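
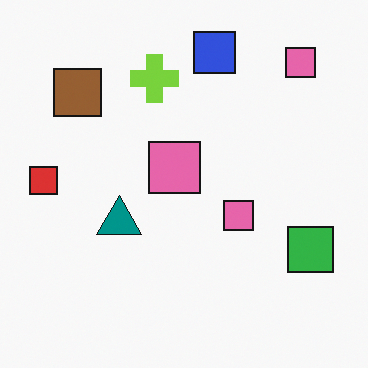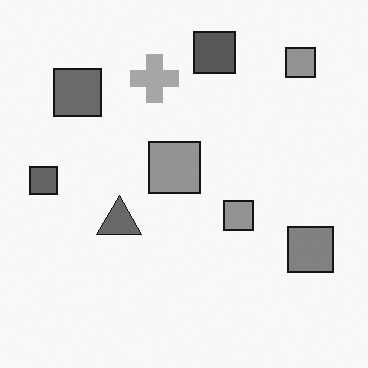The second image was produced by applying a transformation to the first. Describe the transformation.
The transformation is: converted to grayscale.

All color is removed — every shape is now a shade of grey.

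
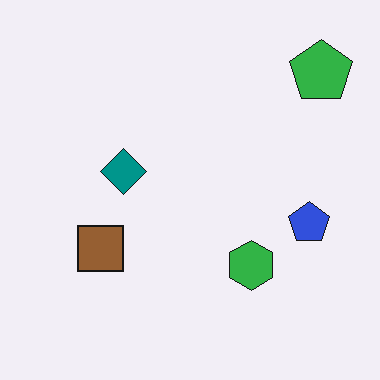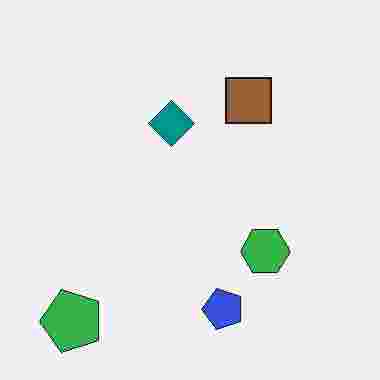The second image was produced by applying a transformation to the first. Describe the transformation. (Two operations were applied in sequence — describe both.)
It was heavily JPEG-compressed with obvious blocking artifacts, then transposed (reflected across the top-left ↔ bottom-right diagonal).

Blocky 8×8 compression artifacts appear around shape edges and the flat background shows ringing — characteristic JPEG degradation. Shapes have swapped their row and column positions — what was in the top-right is now in the bottom-left — a diagonal reflection.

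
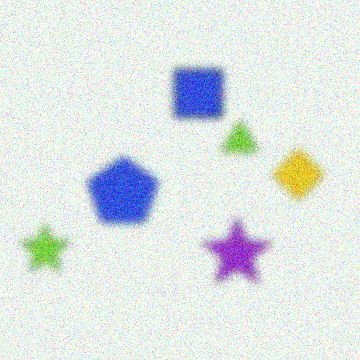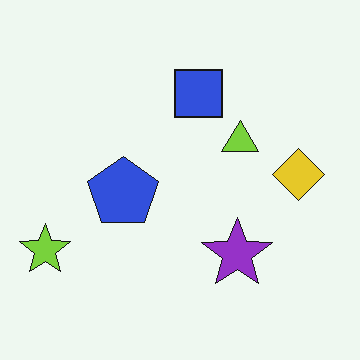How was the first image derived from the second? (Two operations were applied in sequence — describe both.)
This is the original image noticeably gaussian-blurred, then degraded with visible gaussian noise.

Shape edges and outlines are uniformly softened across the whole image. Random speckle covers the whole image, including the flat background.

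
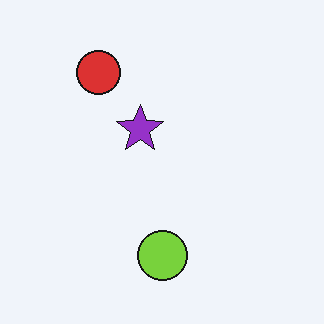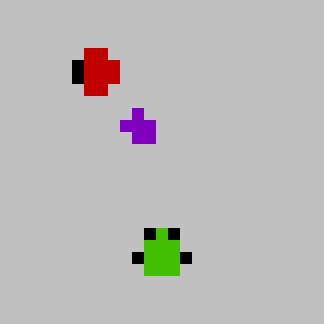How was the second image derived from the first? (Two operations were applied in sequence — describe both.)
The transformation is: coarsely pixelated, then aggressively posterized.

Shapes are reduced to large square blocks; fine edges and outlines are lost — a downscale-then-upscale (mosaic) effect. Each flat color has snapped to a coarser quantized level — most visibly, the near-white background has dropped to a flat grey.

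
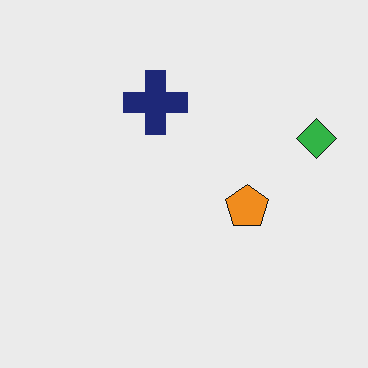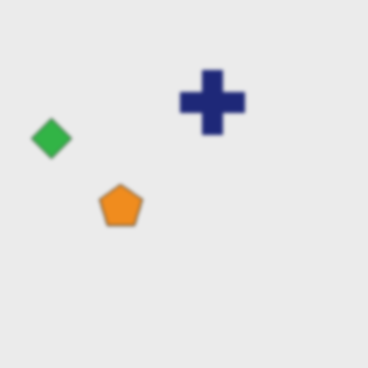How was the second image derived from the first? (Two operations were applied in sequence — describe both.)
The transformation is: flipped horizontally (left ↔ right), then given a subtle gaussian blur.

The green diamond is in the right of the first image and the left of the second — shapes on opposite sides of the vertical midline have swapped in a mirror flip. Shape edges and outlines are uniformly softened across the whole image.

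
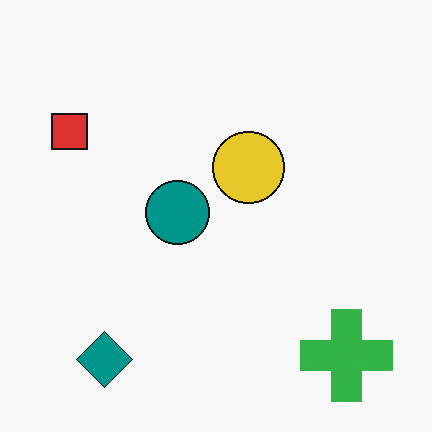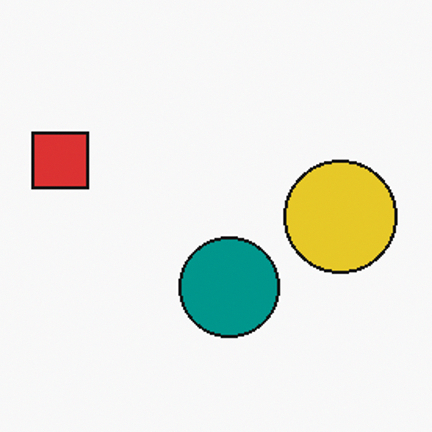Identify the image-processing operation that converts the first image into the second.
This is the original image cropped to a modestly smaller region and rescaled.

The visible shapes are larger and the field of view is narrower; shapes near the original edges may be partly or wholly outside the frame — a crop-and-rescale.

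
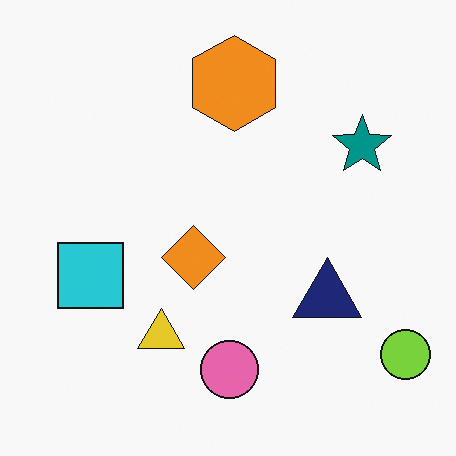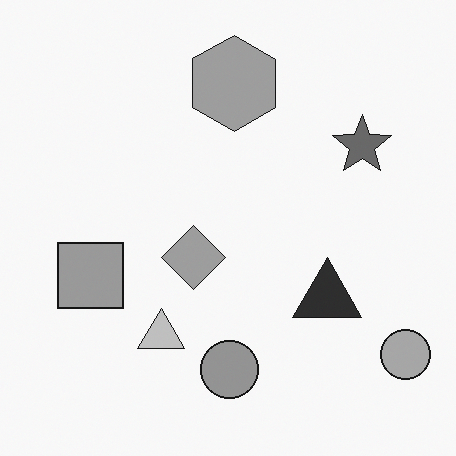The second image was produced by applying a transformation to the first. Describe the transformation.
The second image is the first converted to grayscale.

All color is removed — every shape is now a shade of grey.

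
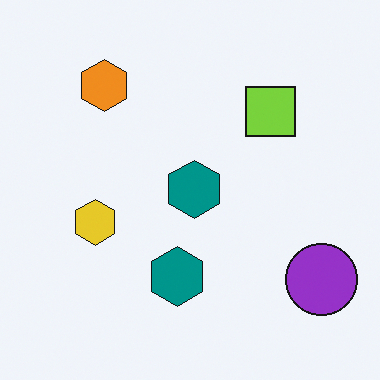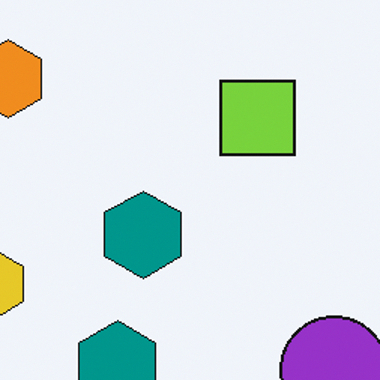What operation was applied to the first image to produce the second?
It was cropped to a modestly smaller region and rescaled.

The visible shapes are larger and the field of view is narrower; shapes near the original edges may be partly or wholly outside the frame — a crop-and-rescale.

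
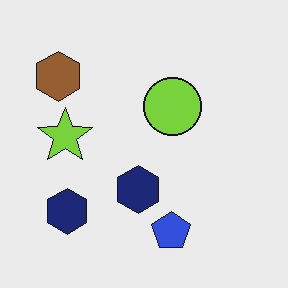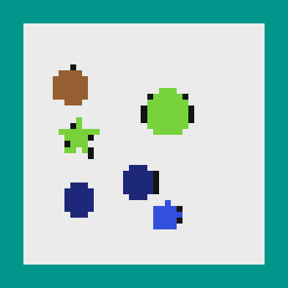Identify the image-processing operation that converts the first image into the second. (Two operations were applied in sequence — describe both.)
This is the original image pixelated into visible square blocks, then framed with a teal border.

Shapes are reduced to large square blocks; fine edges and outlines are lost — a downscale-then-upscale (mosaic) effect. A solid teal frame runs around the edge of the second image, with the content slightly shrunk inside it.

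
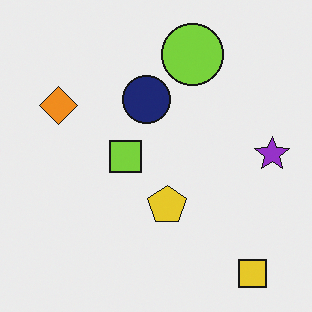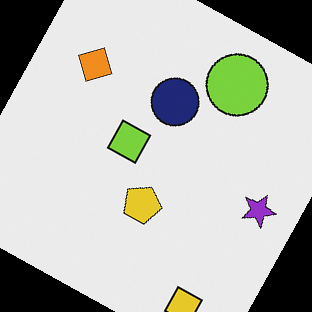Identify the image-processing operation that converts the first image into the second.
The transformation is: rotated clockwise by a moderate amount.

Every shape is tilted by the same angle and the image corners show triangular fill wedges — a whole-image rotation by a non-right angle.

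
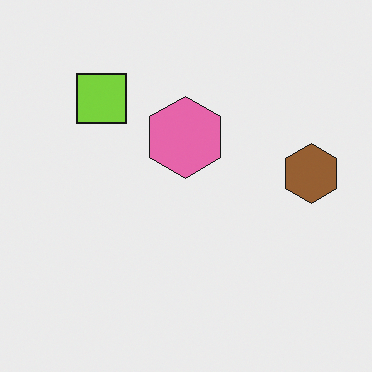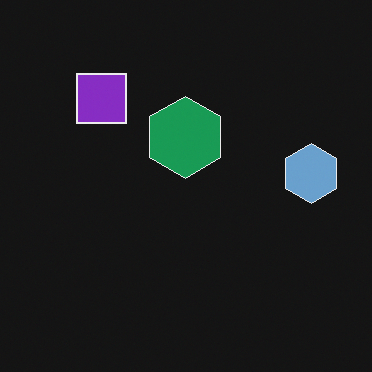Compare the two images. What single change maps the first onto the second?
The image was color-inverted (negative).

The light background has become dark and every shape's color is its complement — a photographic negative.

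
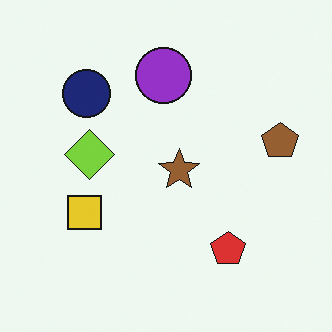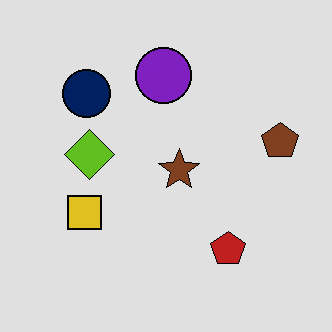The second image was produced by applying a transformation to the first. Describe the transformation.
The second image is the first posterized to a reduced palette.

Each flat color has snapped to a coarser quantized level — most visibly, the near-white background has dropped to a flat grey.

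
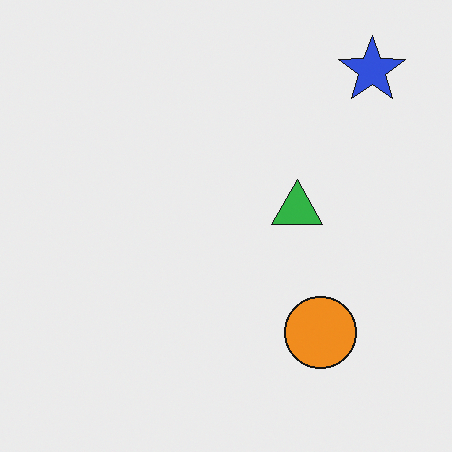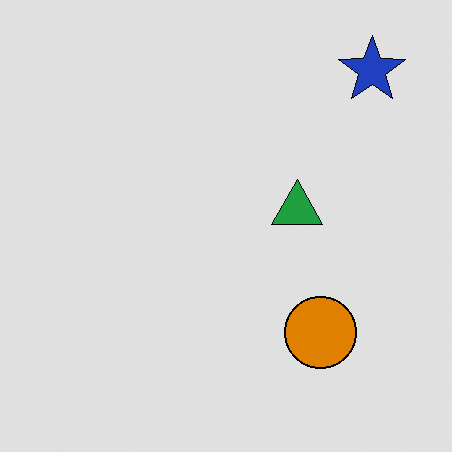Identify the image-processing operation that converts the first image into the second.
The transformation is: moderately posterized.

Each flat color has snapped to a coarser quantized level — most visibly, the near-white background has dropped to a flat grey.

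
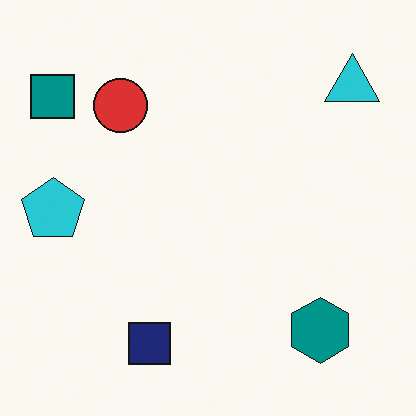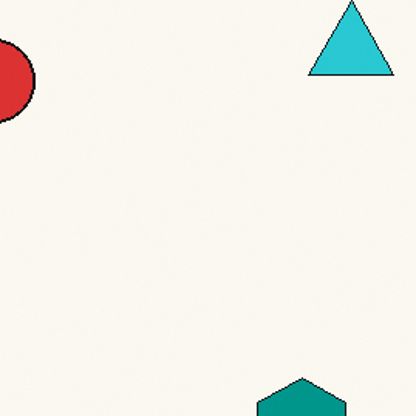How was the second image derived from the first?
This is the original image cropped slightly and scaled back up.

The visible shapes are larger and the field of view is narrower; shapes near the original edges may be partly or wholly outside the frame — a crop-and-rescale.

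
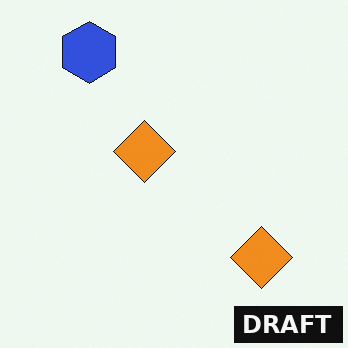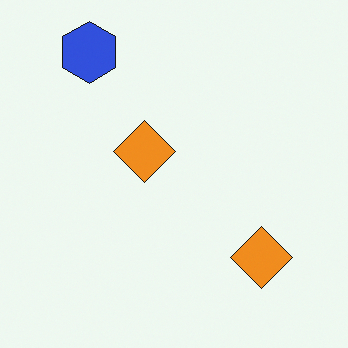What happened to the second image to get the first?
The transformation is: watermarked with the text "DRAFT" in the lower-right corner.

A dark label reading "DRAFT" appears in the lower-right corner.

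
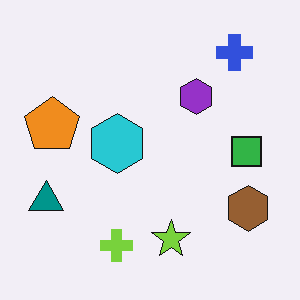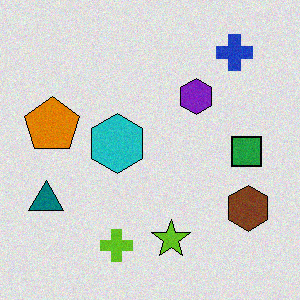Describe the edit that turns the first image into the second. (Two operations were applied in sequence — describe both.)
The image was posterized to a reduced palette, then degraded with subtle gaussian noise.

Each flat color has snapped to a coarser quantized level — most visibly, the near-white background has dropped to a flat grey. Random speckle covers the whole image, including the flat background.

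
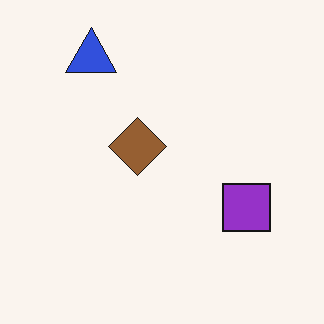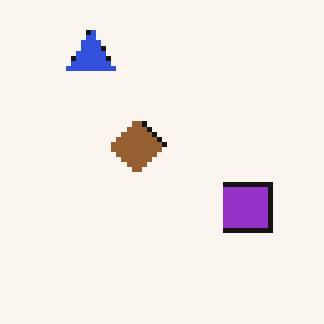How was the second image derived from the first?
Lightly pixelated (a mild mosaic effect).

Shapes are reduced to large square blocks; fine edges and outlines are lost — a downscale-then-upscale (mosaic) effect.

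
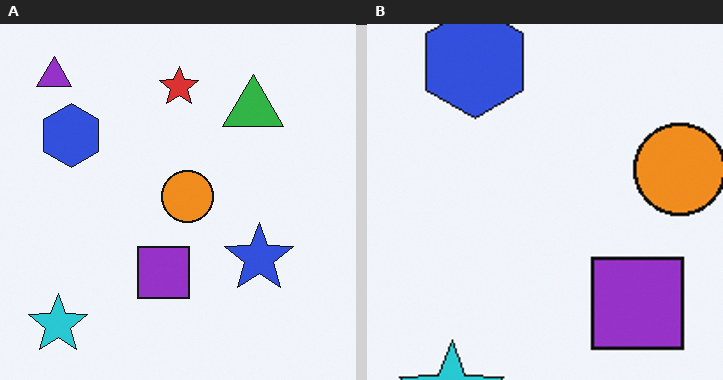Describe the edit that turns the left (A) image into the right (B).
The right (B) image is the left (A) cropped to a noticeably smaller region and rescaled.

The visible shapes are larger and the field of view is narrower; shapes near the original edges may be partly or wholly outside the frame — a crop-and-rescale.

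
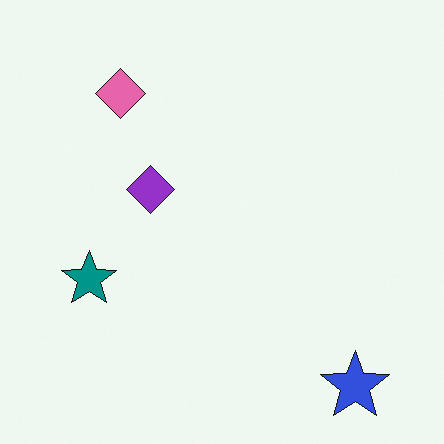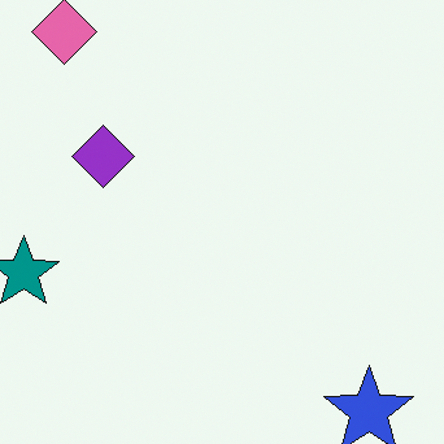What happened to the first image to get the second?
It was cropped slightly and scaled back up.

The visible shapes are larger and the field of view is narrower; shapes near the original edges may be partly or wholly outside the frame — a crop-and-rescale.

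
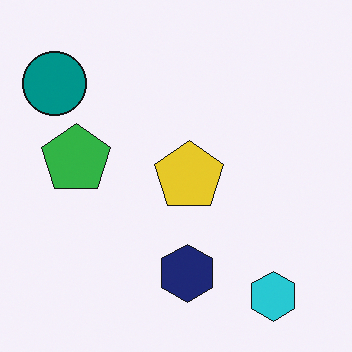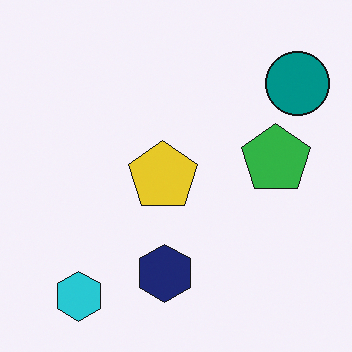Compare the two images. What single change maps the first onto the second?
This is the original image flipped horizontally (left ↔ right).

The teal circle is in the top-left of the first image and the top-right of the second — shapes on opposite sides of the vertical midline have swapped in a mirror flip.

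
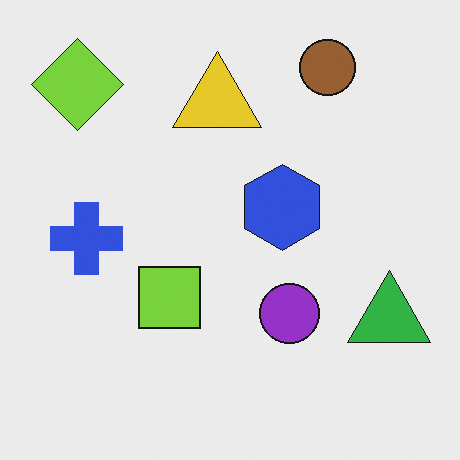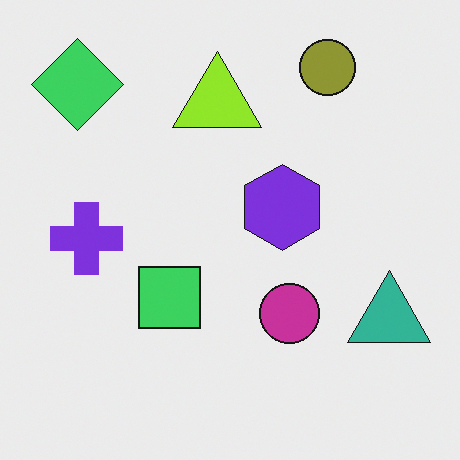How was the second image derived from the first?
This is the original image hue-shifted slightly.

Every shape's color has rotated by the same amount around the hue wheel — a uniform hue shift.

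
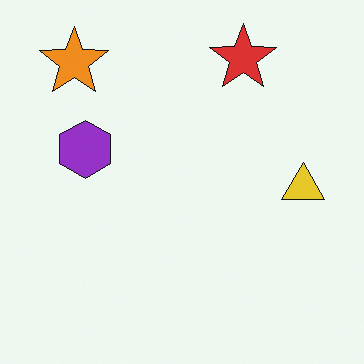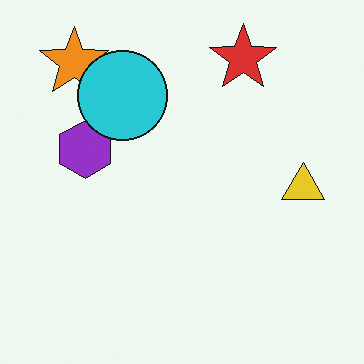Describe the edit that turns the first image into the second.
This is the original image overlaid with an additional cyan circle.

A cyan circle appears in the second image that is absent from the first.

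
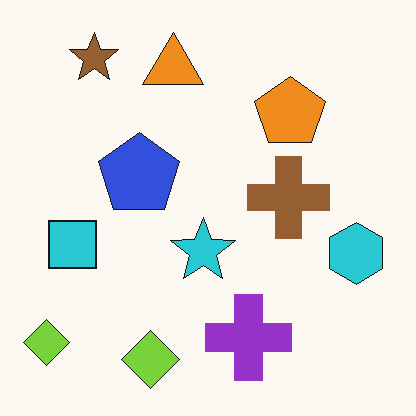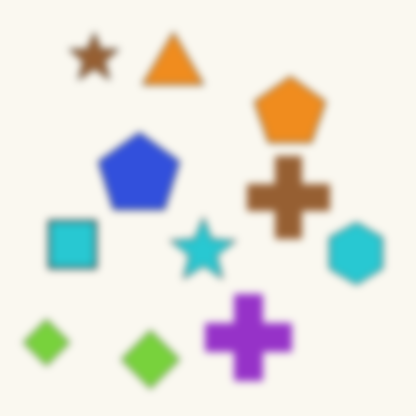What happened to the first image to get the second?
This is the original image moderately blurred.

Shape edges and outlines are uniformly softened across the whole image.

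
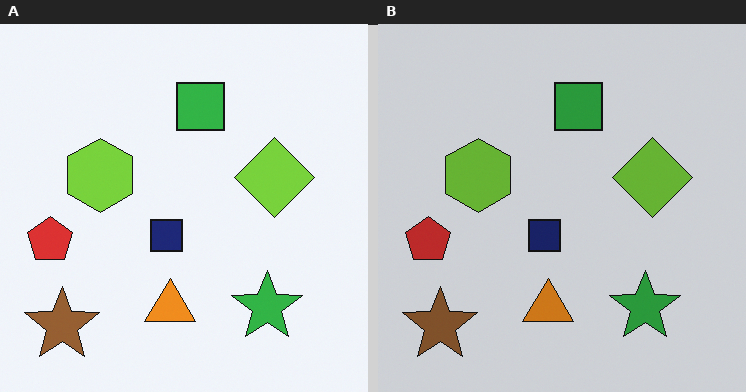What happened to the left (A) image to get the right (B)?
The right (B) image is the left (A) slightly darkened.

Every pixel — background and shapes alike — is uniformly darkened.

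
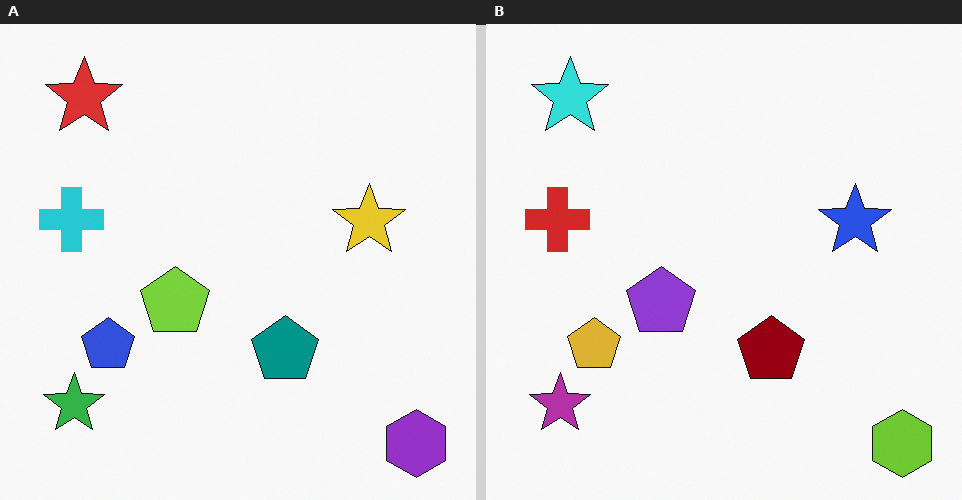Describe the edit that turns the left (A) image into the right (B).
This is the original image hue-shifted by a large amount.

Every shape's color has rotated by the same amount around the hue wheel — a uniform hue shift.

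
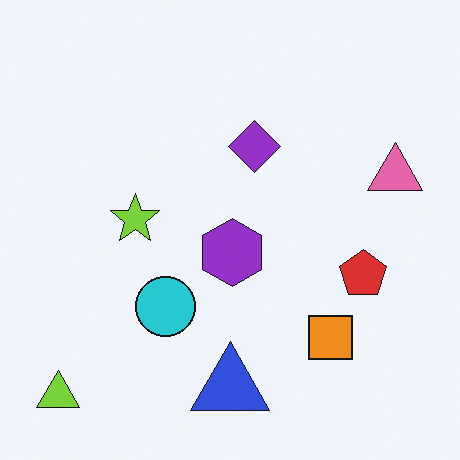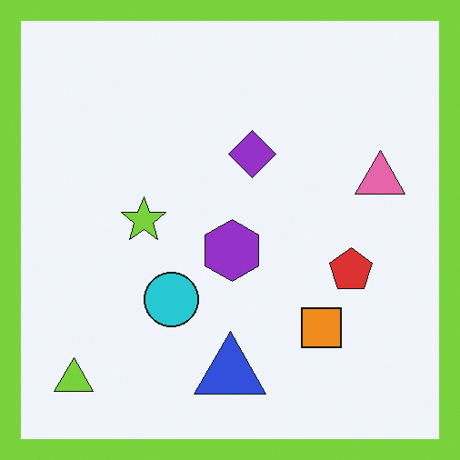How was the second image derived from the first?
This is the original image framed with a lime border.

A solid lime frame runs around the edge of the second image, with the content slightly shrunk inside it.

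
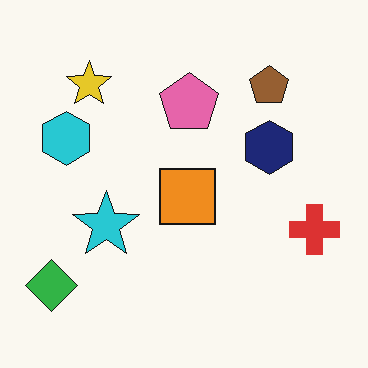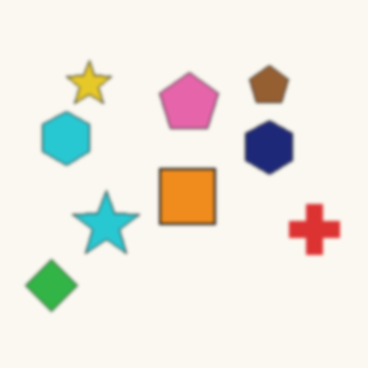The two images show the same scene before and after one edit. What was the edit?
This is the original image given a subtle gaussian blur.

Shape edges and outlines are uniformly softened across the whole image.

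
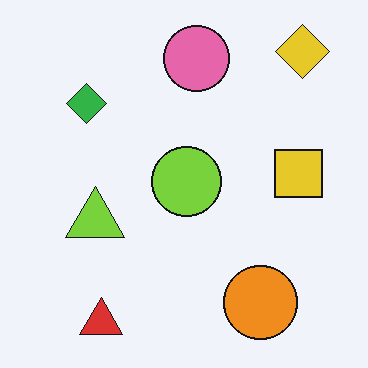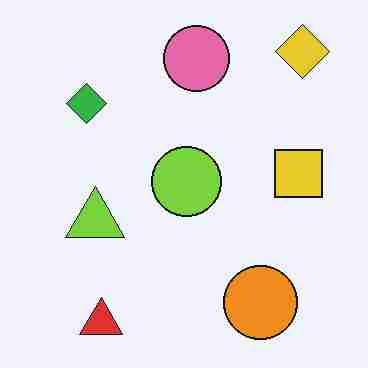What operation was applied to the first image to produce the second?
This is the original image degraded with heavy JPEG compression.

Blocky 8×8 compression artifacts appear around shape edges and the flat background shows ringing — characteristic JPEG degradation.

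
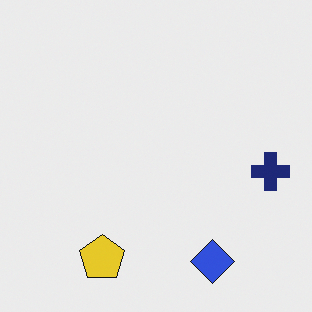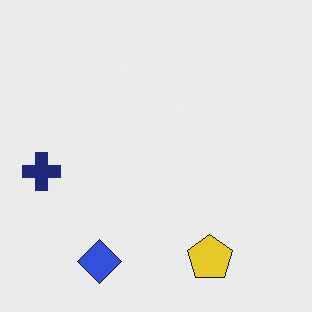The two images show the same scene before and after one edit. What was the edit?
The image was flipped horizontally (left ↔ right).

The navy cross is in the right of the first image and the left of the second — shapes on opposite sides of the vertical midline have swapped in a mirror flip.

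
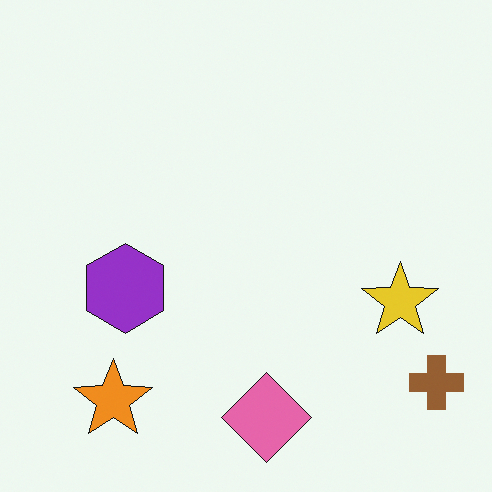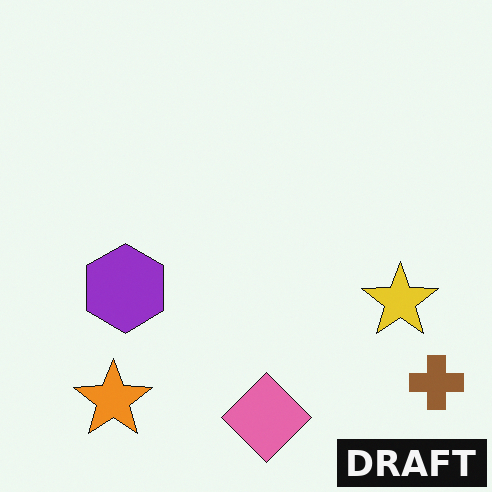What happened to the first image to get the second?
Watermarked with the text "DRAFT" in the lower-right corner.

A dark label reading "DRAFT" appears in the lower-right corner.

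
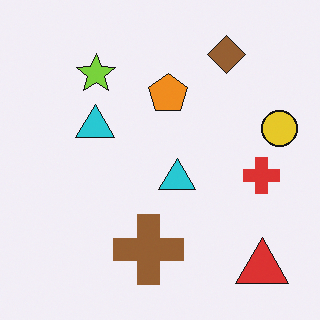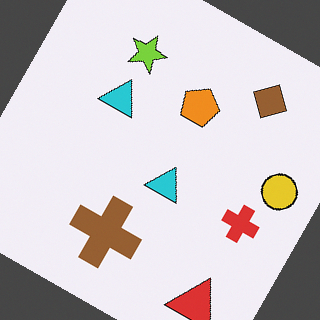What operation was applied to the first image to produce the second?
The transformation is: rotated clockwise by a clearly visible amount.

Every shape is tilted by the same angle and the image corners show triangular fill wedges — a whole-image rotation by a non-right angle.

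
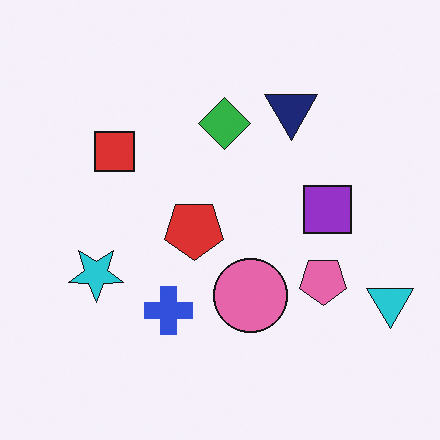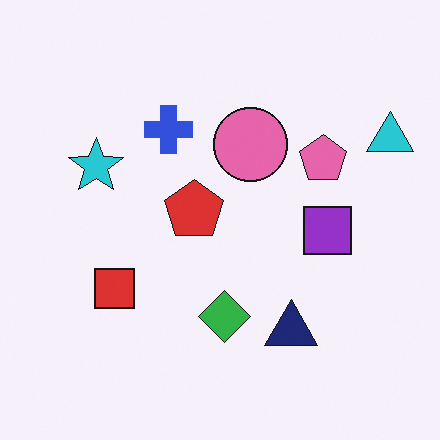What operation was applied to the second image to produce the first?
The image was flipped vertically (top ↔ bottom).

The navy triangle is in the bottom of the second image and the top of the first — shapes on opposite sides of the horizontal midline have swapped in a mirror flip.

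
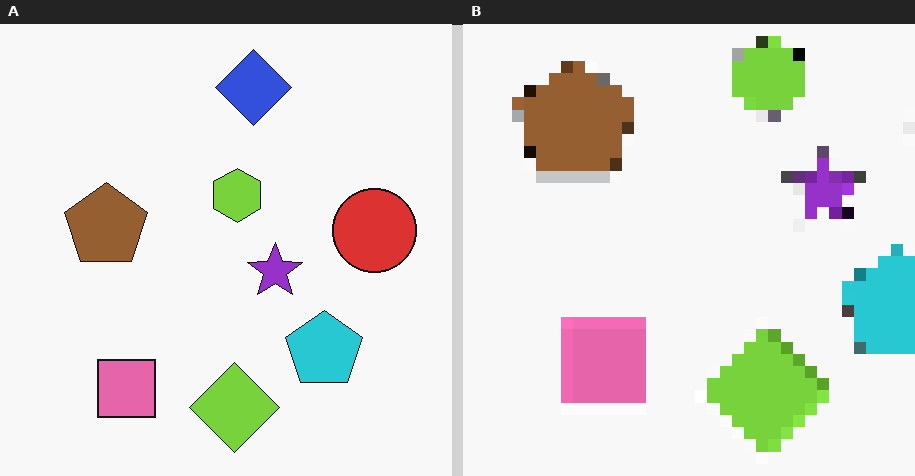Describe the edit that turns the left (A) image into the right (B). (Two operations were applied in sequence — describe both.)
The transformation is: cropped slightly and scaled back up, then heavily pixelated into large blocks.

The visible shapes are larger and the field of view is narrower; shapes near the original edges may be partly or wholly outside the frame — a crop-and-rescale. Shapes are reduced to large square blocks; fine edges and outlines are lost — a downscale-then-upscale (mosaic) effect.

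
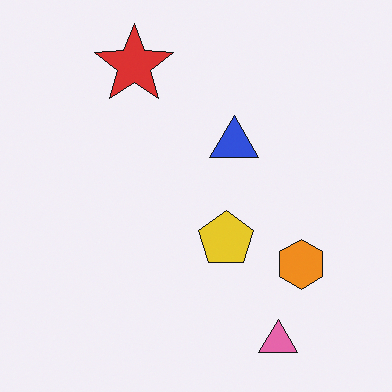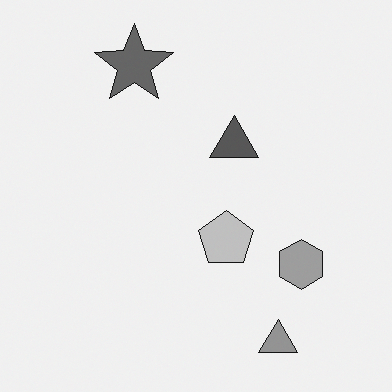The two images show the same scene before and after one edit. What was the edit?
It was converted to grayscale.

All color is removed — every shape is now a shade of grey.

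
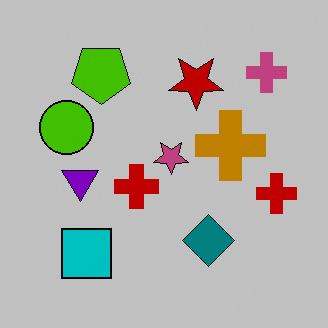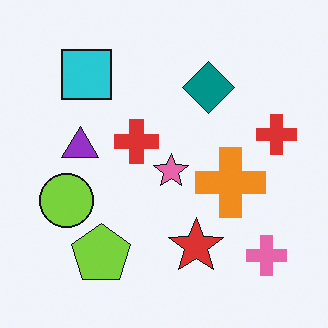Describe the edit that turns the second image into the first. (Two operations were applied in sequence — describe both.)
Aggressively posterized, then flipped vertically (top ↔ bottom).

Each flat color has snapped to a coarser quantized level — most visibly, the near-white background has dropped to a flat grey. The pink cross is in the bottom-right of the second image and the top-right of the first — shapes on opposite sides of the horizontal midline have swapped in a mirror flip.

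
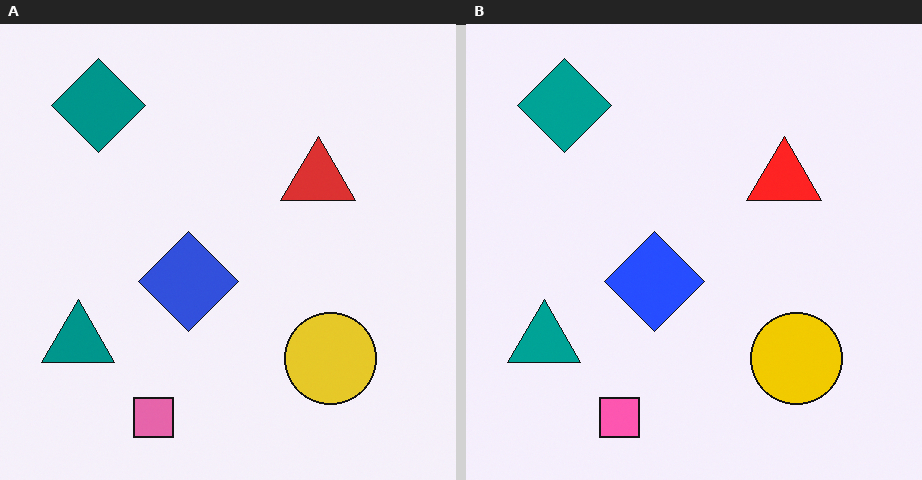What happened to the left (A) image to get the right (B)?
The transformation is: slightly oversaturated.

All colors are more vivid — a global saturation change.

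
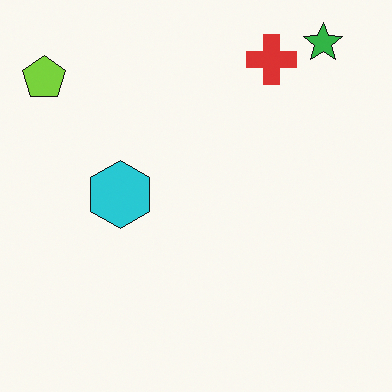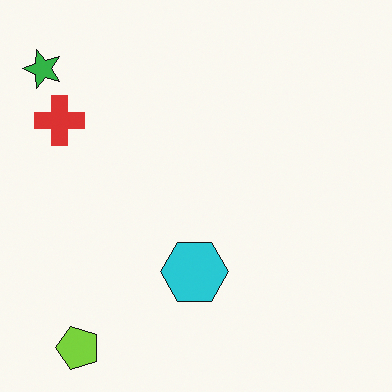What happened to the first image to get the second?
Rotated 90° counter-clockwise.

The green star sits in the top-right of the first image and the top-left of the second — consistent with a whole-image 90° counter-clockwise rotation.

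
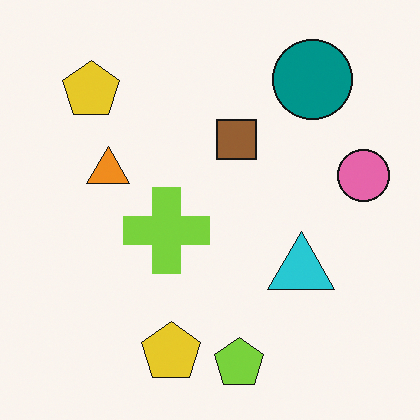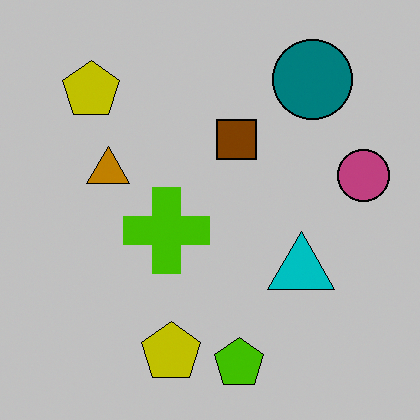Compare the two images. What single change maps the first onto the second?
This is the original image heavily posterized to just a handful of flat colors.

Each flat color has snapped to a coarser quantized level — most visibly, the near-white background has dropped to a flat grey.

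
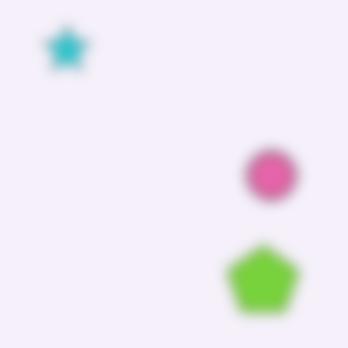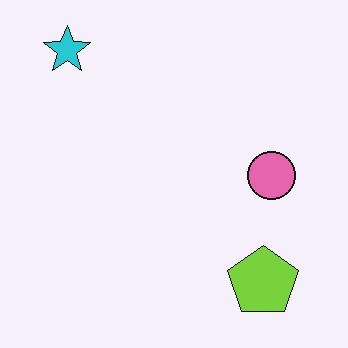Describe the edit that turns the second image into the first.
It was heavily blurred.

Shape edges and outlines are uniformly softened across the whole image.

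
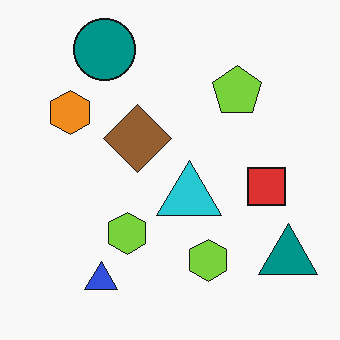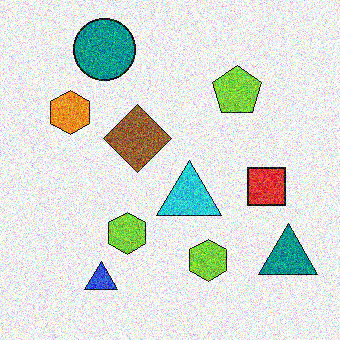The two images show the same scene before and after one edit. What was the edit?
Degraded with heavy additive noise.

Random speckle covers the whole image, including the flat background.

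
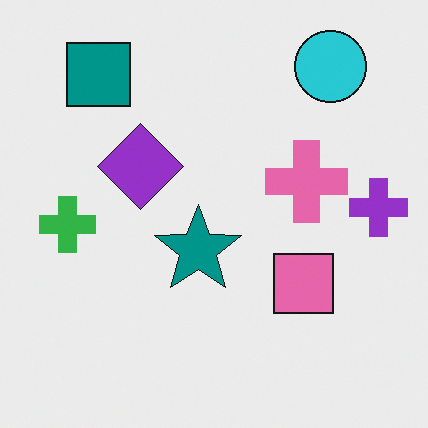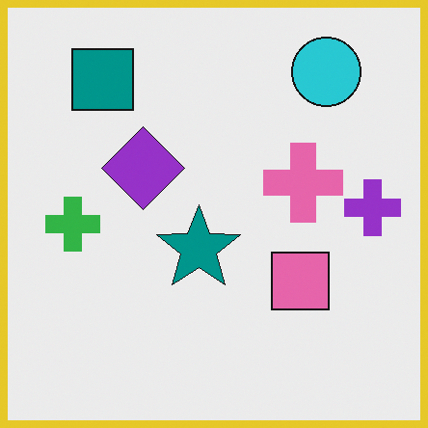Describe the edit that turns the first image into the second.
The image was framed with a yellow border.

A solid yellow frame runs around the edge of the second image, with the content slightly shrunk inside it.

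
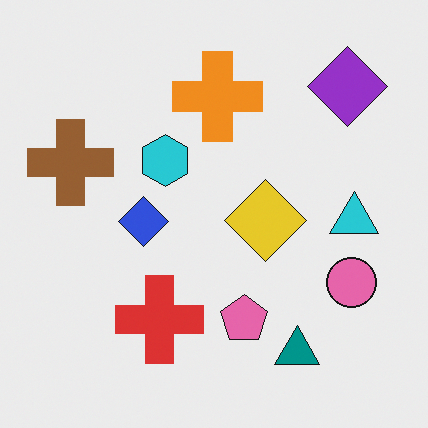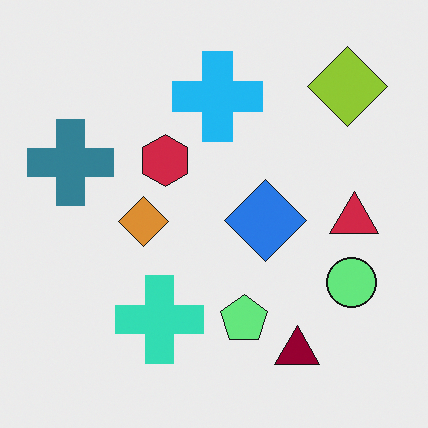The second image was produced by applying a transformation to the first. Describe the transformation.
It was hue-shifted through roughly half the color wheel.

Every shape's color has rotated by the same amount around the hue wheel — a uniform hue shift.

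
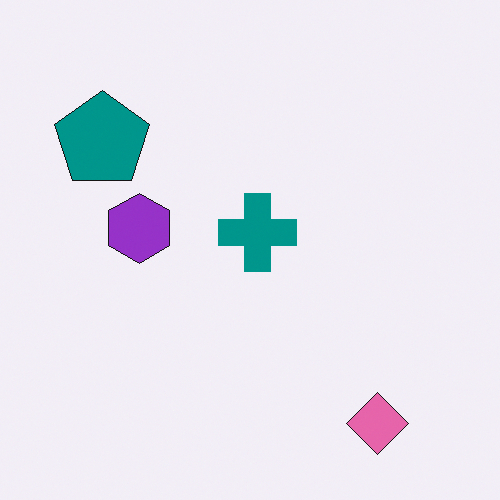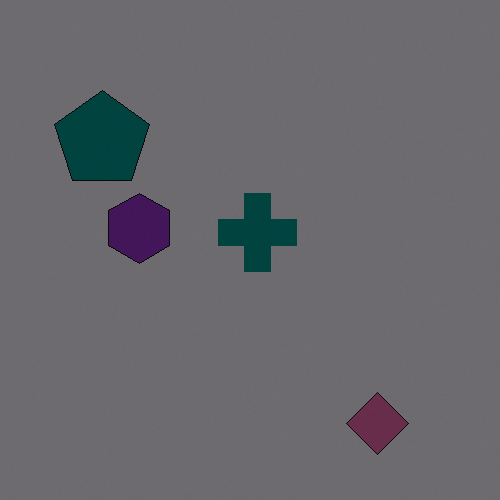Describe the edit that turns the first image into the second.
The transformation is: substantially darkened.

Every pixel — background and shapes alike — is uniformly darkened.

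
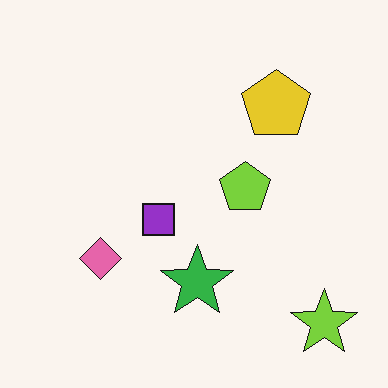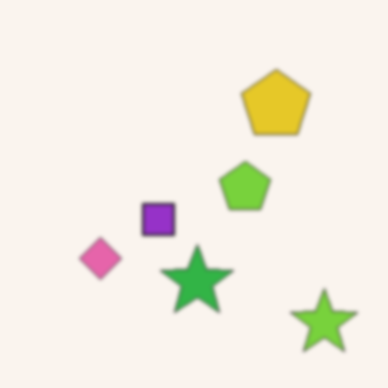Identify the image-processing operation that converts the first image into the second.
The image was slightly softened.

Shape edges and outlines are uniformly softened across the whole image.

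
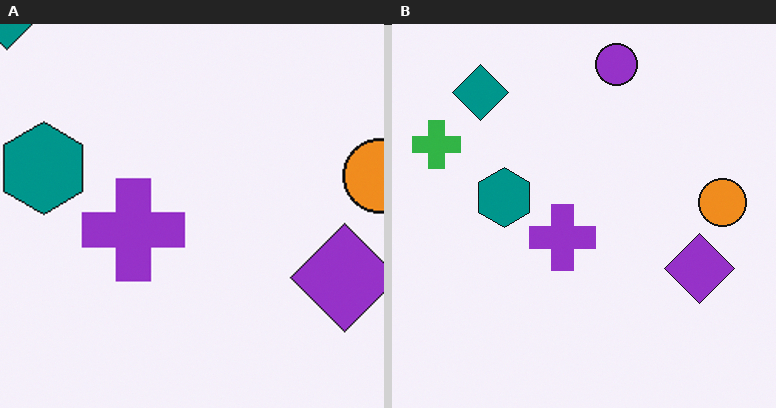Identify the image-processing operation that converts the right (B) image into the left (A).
Cropped to a modestly smaller region and rescaled.

The visible shapes are larger and the field of view is narrower; shapes near the original edges may be partly or wholly outside the frame — a crop-and-rescale.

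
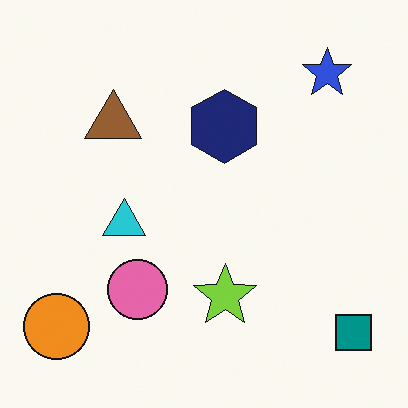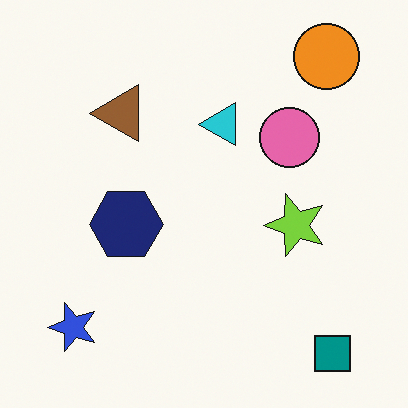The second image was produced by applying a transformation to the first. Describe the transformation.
The image was transposed (reflected across the top-left ↔ bottom-right diagonal).

Shapes have swapped their row and column positions — what was in the top-right is now in the bottom-left — a diagonal reflection.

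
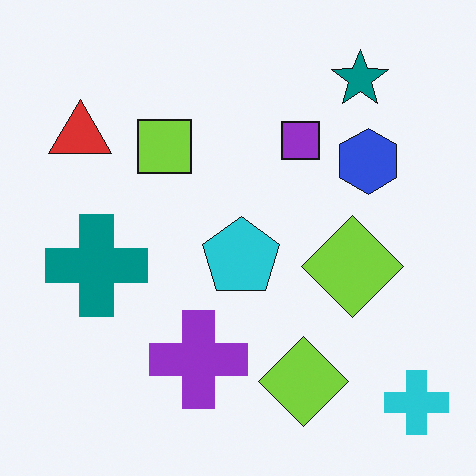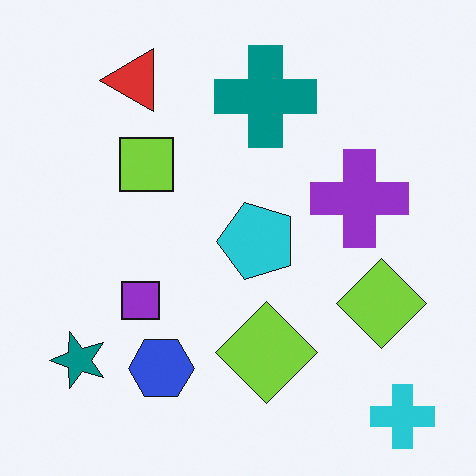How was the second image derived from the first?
It was transposed (reflected across the top-left ↔ bottom-right diagonal).

Shapes have swapped their row and column positions — what was in the top-right is now in the bottom-left — a diagonal reflection.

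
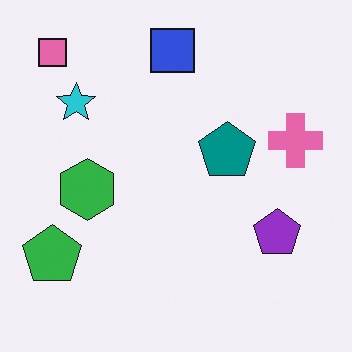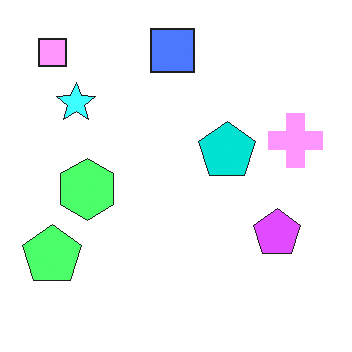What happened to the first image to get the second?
Brightened a lot.

Every pixel — background and shapes alike — is uniformly brightened.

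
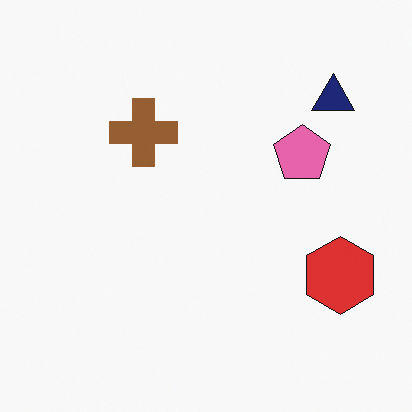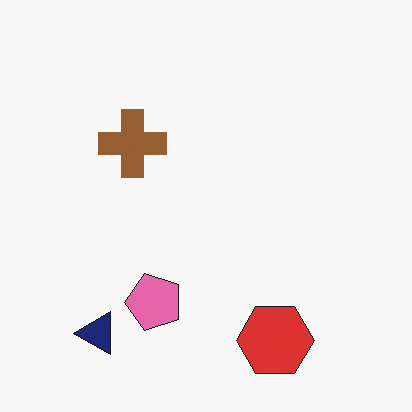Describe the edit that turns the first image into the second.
It was transposed (reflected across the top-left ↔ bottom-right diagonal).

Shapes have swapped their row and column positions — what was in the top-right is now in the bottom-left — a diagonal reflection.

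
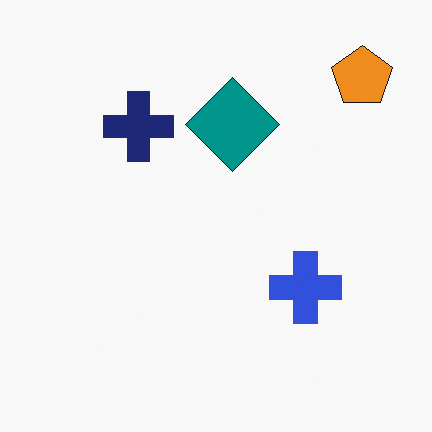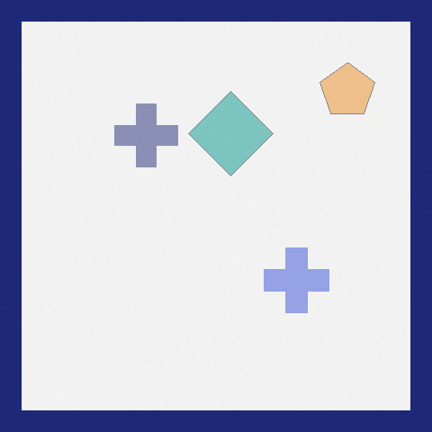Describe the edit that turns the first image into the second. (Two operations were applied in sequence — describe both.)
The transformation is: given much lower contrast, then framed with a navy border.

Tones are pushed toward mid-grey across the whole image — a global contrast change. A solid navy frame runs around the edge of the second image, with the content slightly shrunk inside it.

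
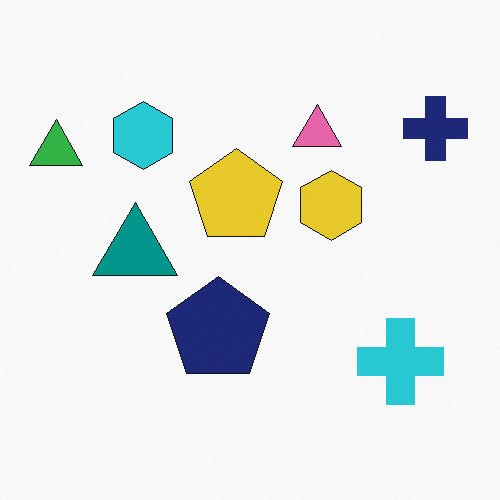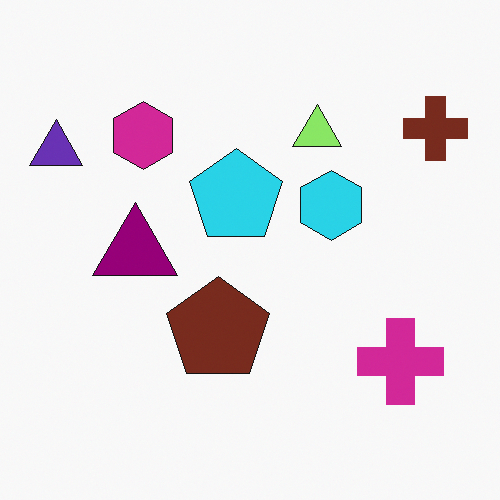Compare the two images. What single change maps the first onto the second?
The second image is the first hue-shifted noticeably.

Every shape's color has rotated by the same amount around the hue wheel — a uniform hue shift.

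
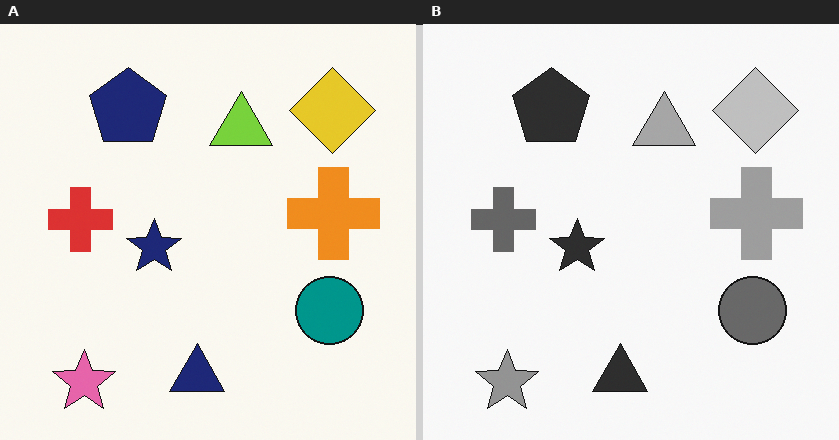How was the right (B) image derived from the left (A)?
Converted to grayscale.

All color is removed — every shape is now a shade of grey.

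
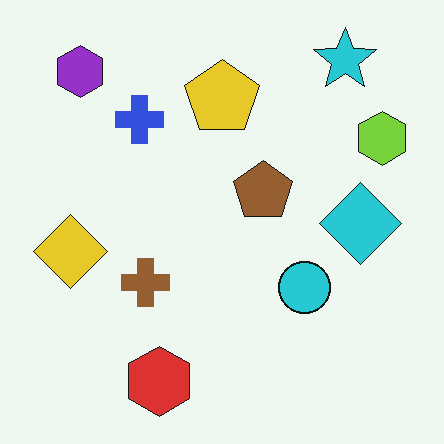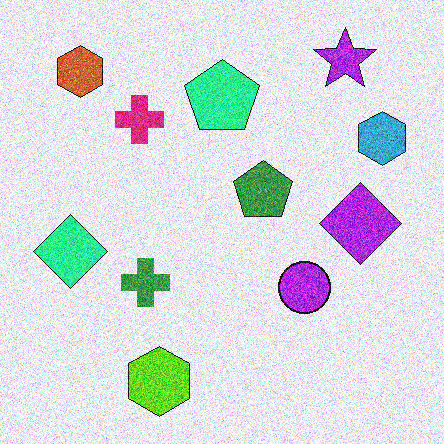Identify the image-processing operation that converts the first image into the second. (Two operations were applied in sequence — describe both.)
This is the original image degraded with a thick layer of grain, then hue-shifted by a moderate amount.

Random speckle covers the whole image, including the flat background. Every shape's color has rotated by the same amount around the hue wheel — a uniform hue shift.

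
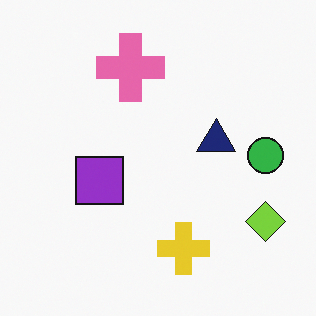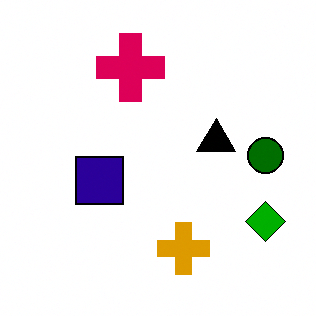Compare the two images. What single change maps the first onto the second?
Boosted in contrast.

Tones are pushed away from mid-grey across the whole image — a global contrast change.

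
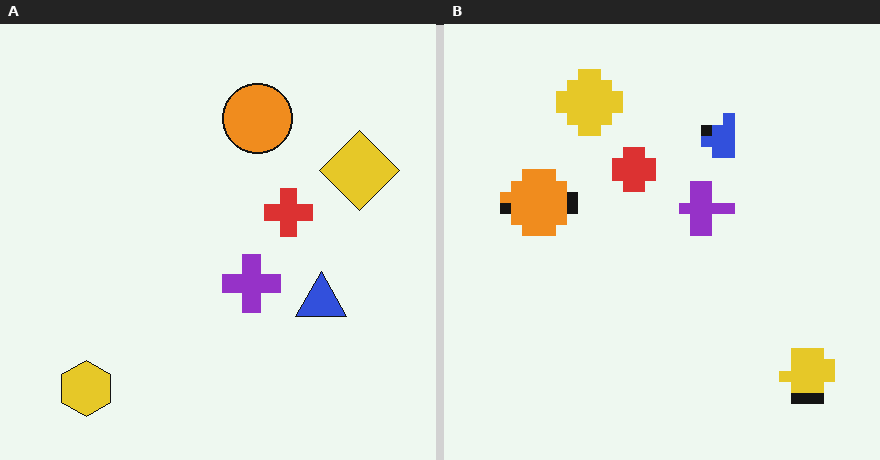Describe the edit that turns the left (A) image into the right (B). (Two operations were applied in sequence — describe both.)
It was coarsely pixelated, then rotated 90° counter-clockwise.

Shapes are reduced to large square blocks; fine edges and outlines are lost — a downscale-then-upscale (mosaic) effect. The yellow hexagon sits in the bottom-left of the left (A) image and the bottom-right of the right (B) — consistent with a whole-image 90° counter-clockwise rotation.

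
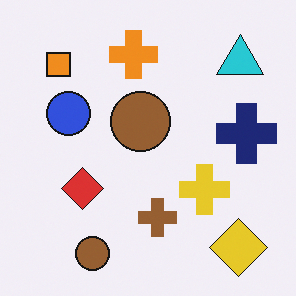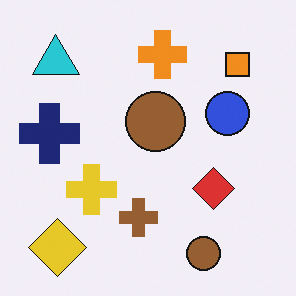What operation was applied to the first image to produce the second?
The second image is the first flipped horizontally (left ↔ right).

The navy cross is in the right of the first image and the left of the second — shapes on opposite sides of the vertical midline have swapped in a mirror flip.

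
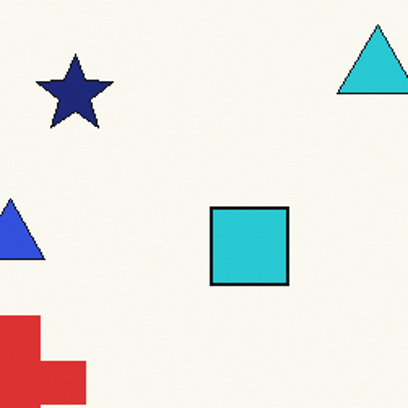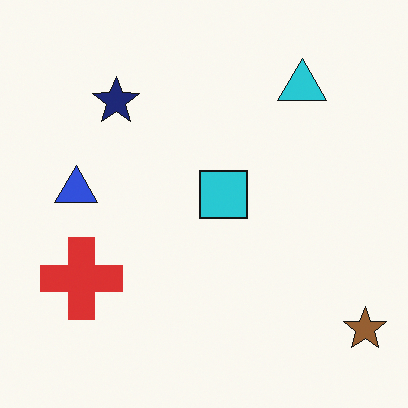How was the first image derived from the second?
Cropped tightly and scaled back up.

The visible shapes are larger and the field of view is narrower; shapes near the original edges may be partly or wholly outside the frame — a crop-and-rescale.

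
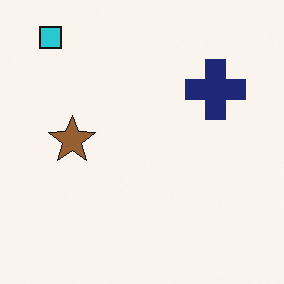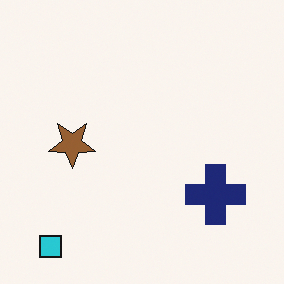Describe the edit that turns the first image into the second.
The image was flipped vertically (top ↔ bottom).

The cyan square is in the top-left of the first image and the bottom-left of the second — shapes on opposite sides of the horizontal midline have swapped in a mirror flip.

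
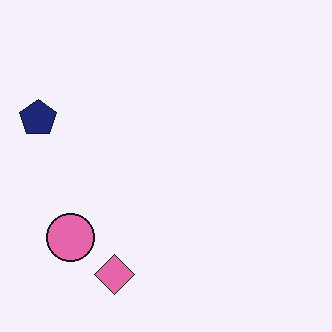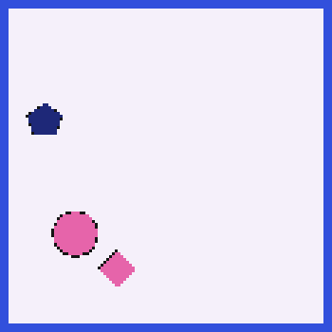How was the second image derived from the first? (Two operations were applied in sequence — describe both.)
The image was mildly pixelated, then framed with a blue border.

Shapes are reduced to large square blocks; fine edges and outlines are lost — a downscale-then-upscale (mosaic) effect. A solid blue frame runs around the edge of the second image, with the content slightly shrunk inside it.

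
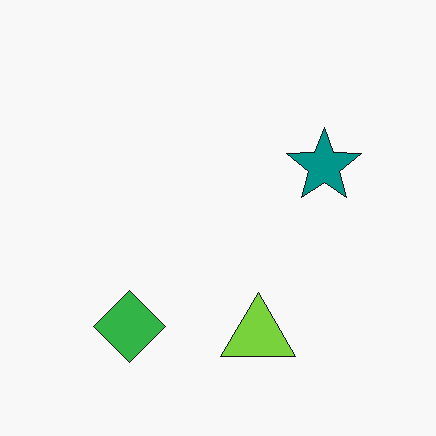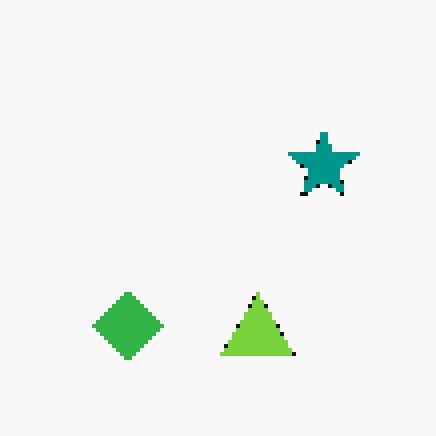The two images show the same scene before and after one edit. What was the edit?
The transformation is: lightly pixelated (a mild mosaic effect).

Shapes are reduced to large square blocks; fine edges and outlines are lost — a downscale-then-upscale (mosaic) effect.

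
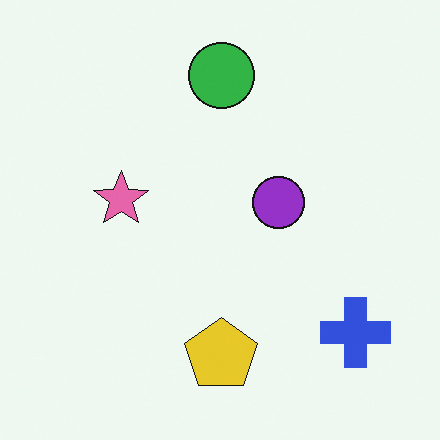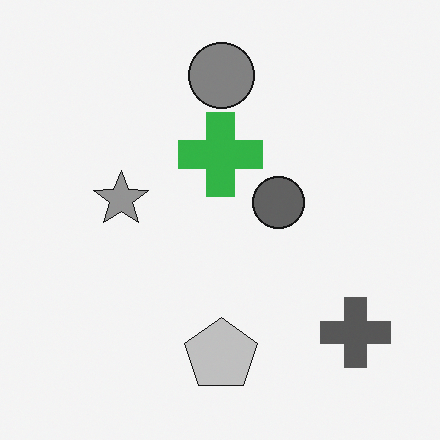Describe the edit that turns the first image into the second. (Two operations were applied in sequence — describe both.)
It was converted to grayscale, then overlaid with an additional green cross.

All color is removed — every shape is now a shade of grey. A green cross appears in the second image that is absent from the first.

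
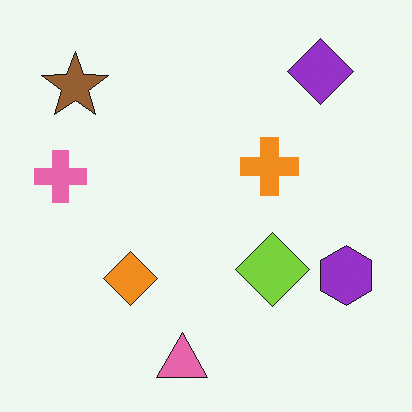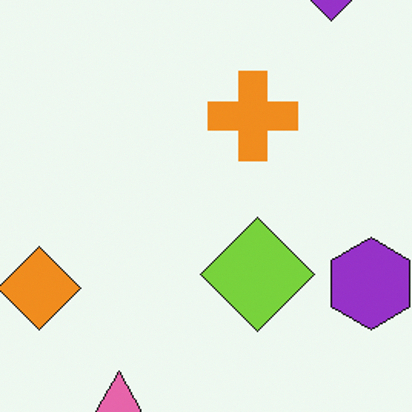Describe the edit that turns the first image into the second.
The image was cropped to a modestly smaller region and rescaled.

The visible shapes are larger and the field of view is narrower; shapes near the original edges may be partly or wholly outside the frame — a crop-and-rescale.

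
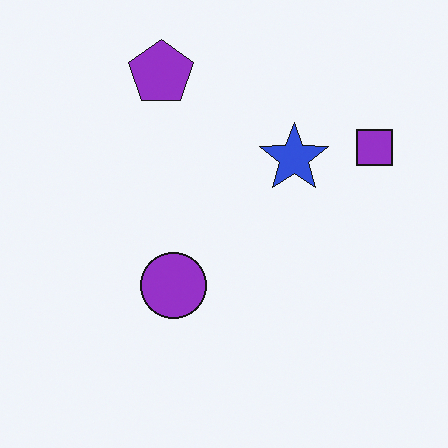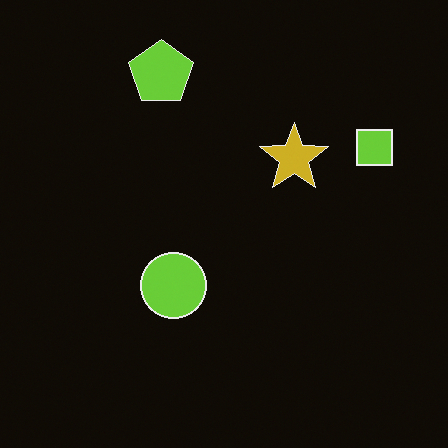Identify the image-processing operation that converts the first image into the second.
This is the original image color-inverted (negative).

The light background has become dark and every shape's color is its complement — a photographic negative.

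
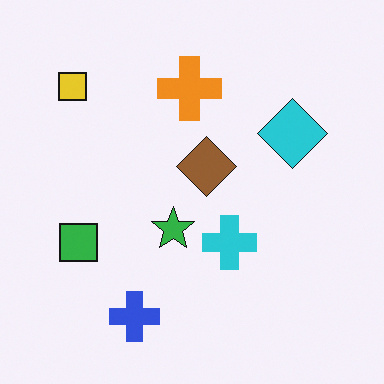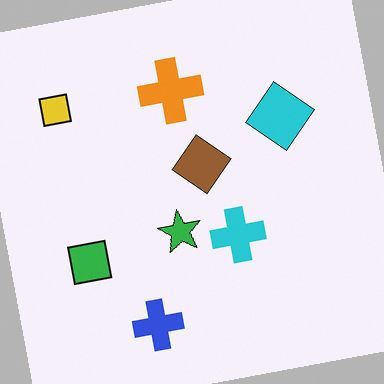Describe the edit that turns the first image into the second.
The image was rotated counter-clockwise by a slight angle.

Every shape is tilted by the same angle and the image corners show triangular fill wedges — a whole-image rotation by a non-right angle.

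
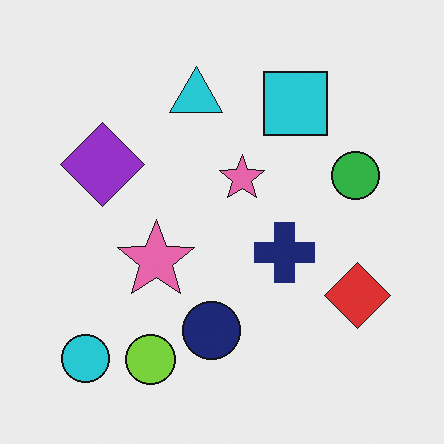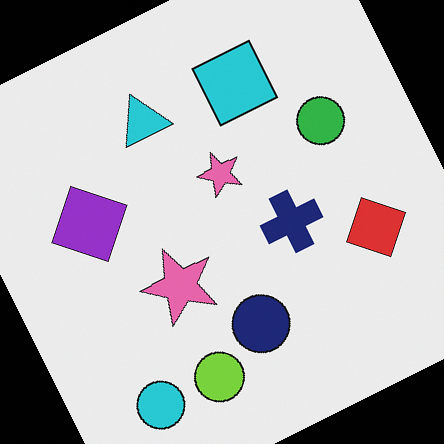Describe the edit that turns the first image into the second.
The image was rotated counter-clockwise by a clearly visible amount.

Every shape is tilted by the same angle and the image corners show triangular fill wedges — a whole-image rotation by a non-right angle.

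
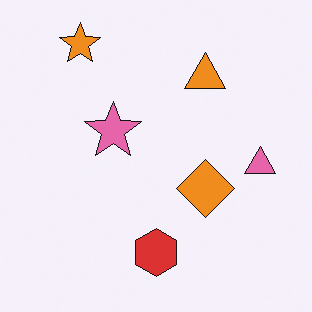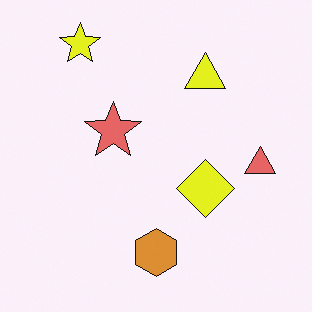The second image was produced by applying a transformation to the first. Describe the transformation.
The second image is the first hue-shifted by a small amount.

Every shape's color has rotated by the same amount around the hue wheel — a uniform hue shift.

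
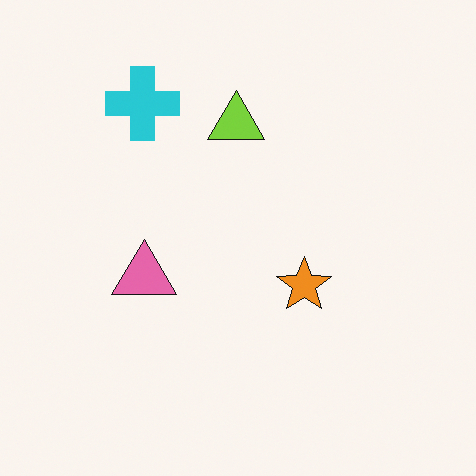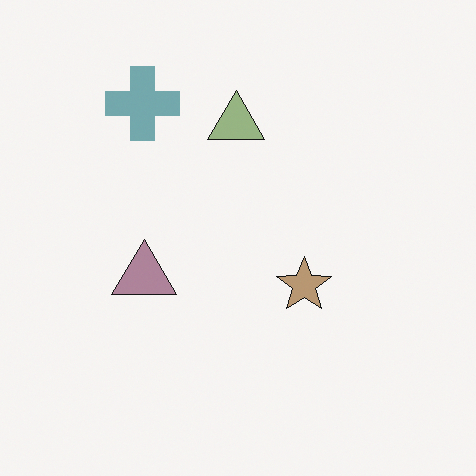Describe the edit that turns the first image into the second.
The image was made much more muted (saturation change).

All colors are more muted and greyish — a global saturation change.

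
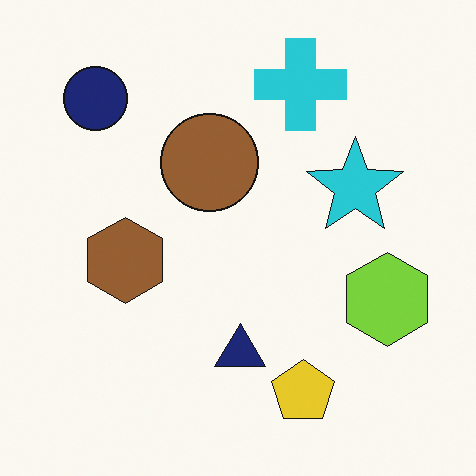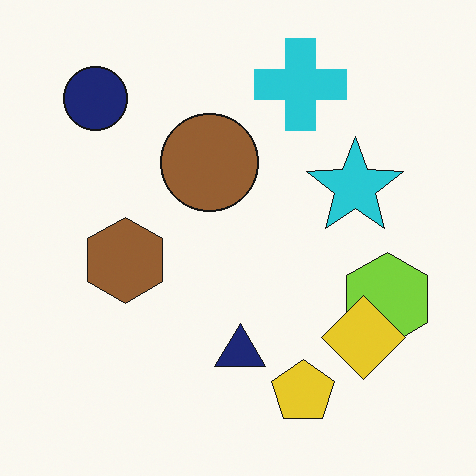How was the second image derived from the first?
Overlaid with an additional yellow diamond.

A yellow diamond appears in the second image that is absent from the first.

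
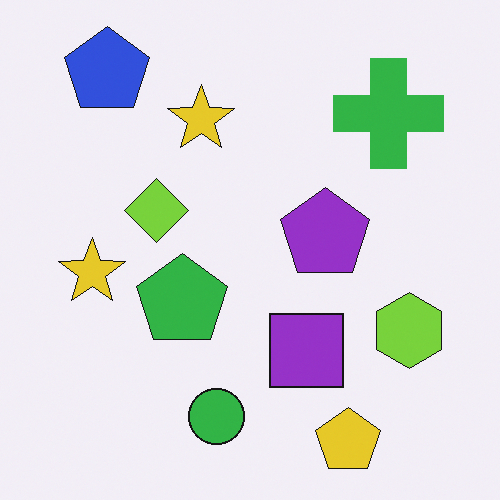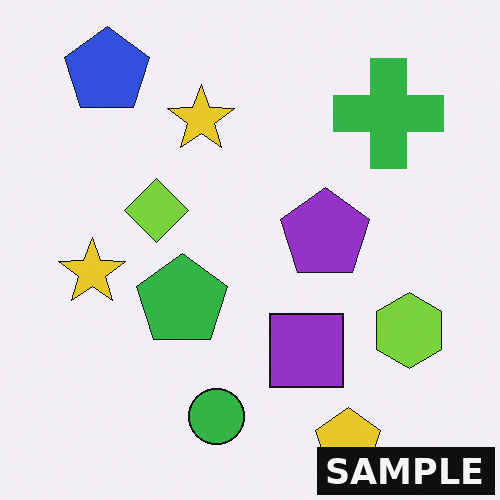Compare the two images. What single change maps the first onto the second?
The transformation is: watermarked with the text "SAMPLE" in the lower-right corner.

A dark label reading "SAMPLE" appears in the lower-right corner.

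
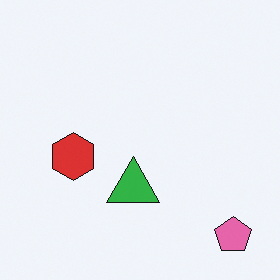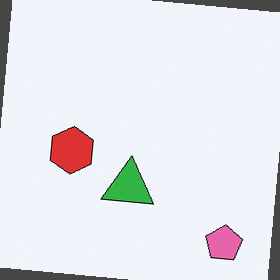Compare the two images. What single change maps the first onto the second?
Rotated clockwise by a small amount.

Every shape is tilted by the same angle and the image corners show triangular fill wedges — a whole-image rotation by a non-right angle.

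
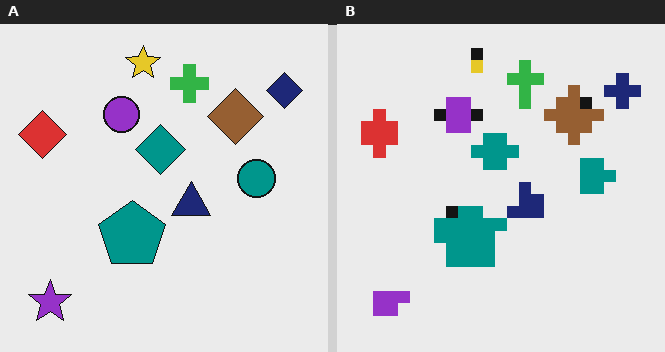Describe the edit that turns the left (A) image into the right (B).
Heavily pixelated into large blocks.

Shapes are reduced to large square blocks; fine edges and outlines are lost — a downscale-then-upscale (mosaic) effect.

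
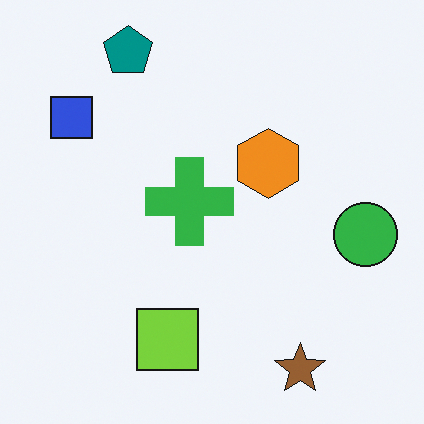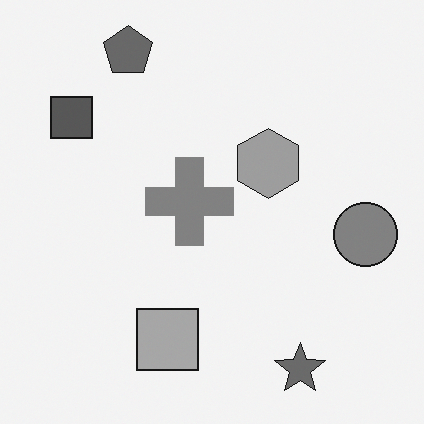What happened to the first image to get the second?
Converted to grayscale.

All color is removed — every shape is now a shade of grey.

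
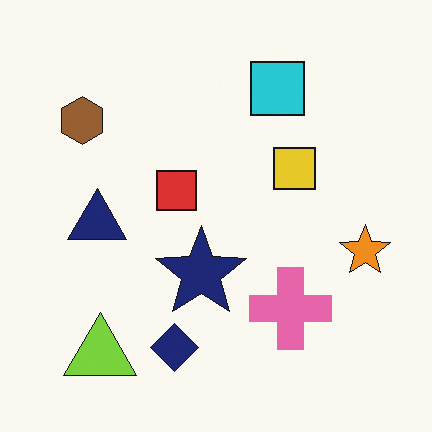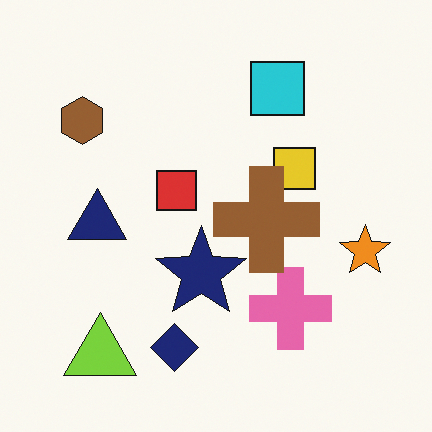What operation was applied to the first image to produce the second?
It was overlaid with an additional brown cross.

A brown cross appears in the second image that is absent from the first.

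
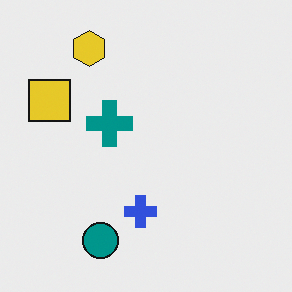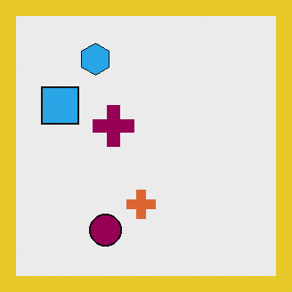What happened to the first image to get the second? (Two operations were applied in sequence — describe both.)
This is the original image hue-shifted noticeably, then framed with a yellow border.

Every shape's color has rotated by the same amount around the hue wheel — a uniform hue shift. A solid yellow frame runs around the edge of the second image, with the content slightly shrunk inside it.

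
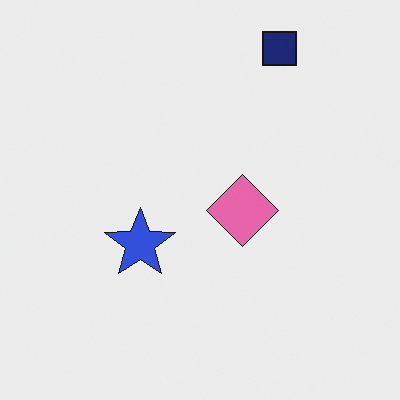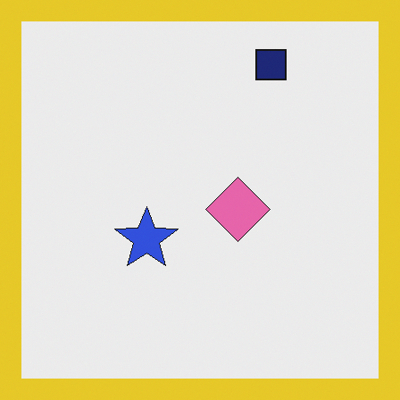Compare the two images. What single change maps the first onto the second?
The image was framed with a yellow border.

A solid yellow frame runs around the edge of the second image, with the content slightly shrunk inside it.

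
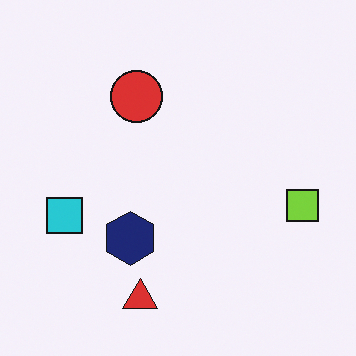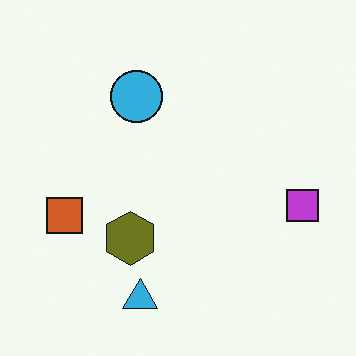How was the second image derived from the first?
This is the original image hue-shifted through roughly half the color wheel.

Every shape's color has rotated by the same amount around the hue wheel — a uniform hue shift.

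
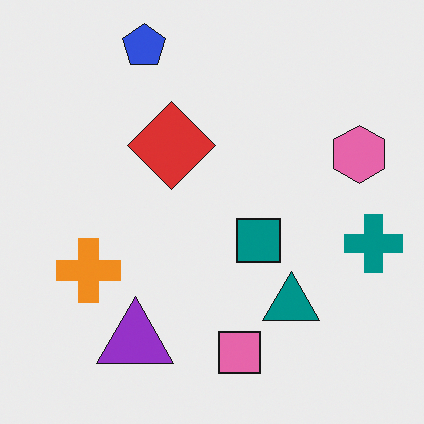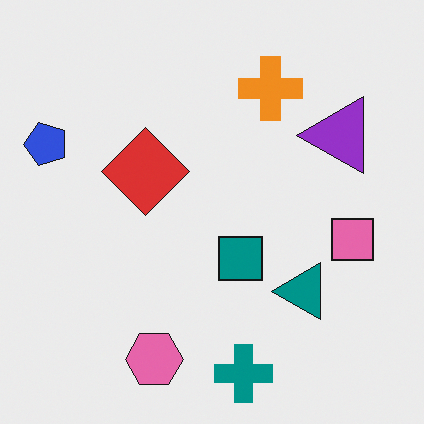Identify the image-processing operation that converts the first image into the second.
It was transposed (reflected across the top-left ↔ bottom-right diagonal).

Shapes have swapped their row and column positions — what was in the top-right is now in the bottom-left — a diagonal reflection.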